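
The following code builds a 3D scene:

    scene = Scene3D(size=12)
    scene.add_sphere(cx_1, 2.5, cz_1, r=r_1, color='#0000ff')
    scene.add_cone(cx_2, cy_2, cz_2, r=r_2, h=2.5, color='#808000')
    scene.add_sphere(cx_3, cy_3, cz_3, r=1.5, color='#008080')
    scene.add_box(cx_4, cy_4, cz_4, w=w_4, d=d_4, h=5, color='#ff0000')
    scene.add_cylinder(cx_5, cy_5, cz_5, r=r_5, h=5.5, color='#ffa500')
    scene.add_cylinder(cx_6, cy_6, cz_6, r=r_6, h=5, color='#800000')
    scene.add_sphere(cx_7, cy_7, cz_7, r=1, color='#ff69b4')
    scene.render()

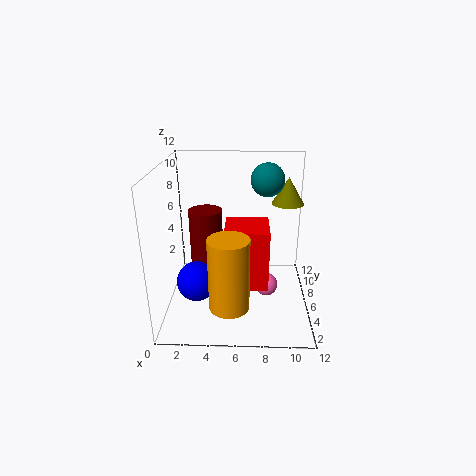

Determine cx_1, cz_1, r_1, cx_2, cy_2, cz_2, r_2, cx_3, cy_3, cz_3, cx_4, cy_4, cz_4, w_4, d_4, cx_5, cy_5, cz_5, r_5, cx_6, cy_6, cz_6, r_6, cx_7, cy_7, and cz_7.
cx_1 = 3; cz_1 = 4; r_1 = 1.5; cx_2 = 10.5; cy_2 = 10.5; cz_2 = 7.5; r_2 = 1.5; cx_3 = 8.5; cy_3 = 9.5; cz_3 = 10; cx_4 = 5; cy_4 = 3.5; cz_4 = 2.5; w_4 = 3.5; d_4 = 3.5; cx_5 = 5.5; cy_5 = 1.5; cz_5 = 2.5; r_5 = 1.5; cx_6 = 3; cy_6 = 8.5; cz_6 = 2.5; r_6 = 1.5; cx_7 = 8.5; cy_7 = 6; cz_7 = 1.5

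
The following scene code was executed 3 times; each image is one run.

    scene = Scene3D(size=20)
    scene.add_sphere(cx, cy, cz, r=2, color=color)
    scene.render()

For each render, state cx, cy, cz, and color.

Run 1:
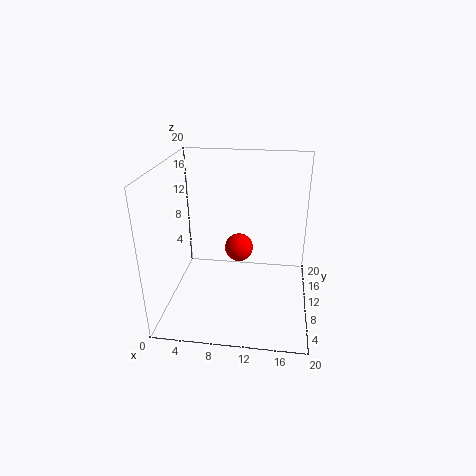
cx = 10, cy = 11, cz = 8, color = 'red'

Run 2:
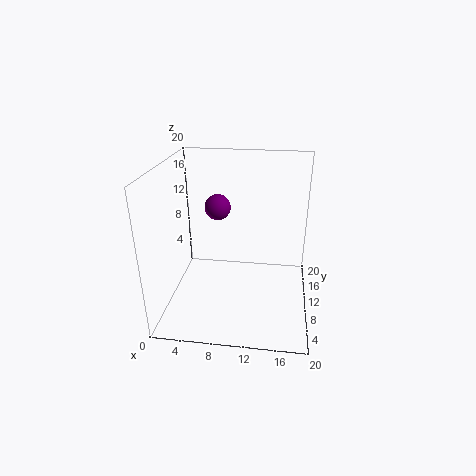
cx = 6, cy = 16, cz = 12, color = 'purple'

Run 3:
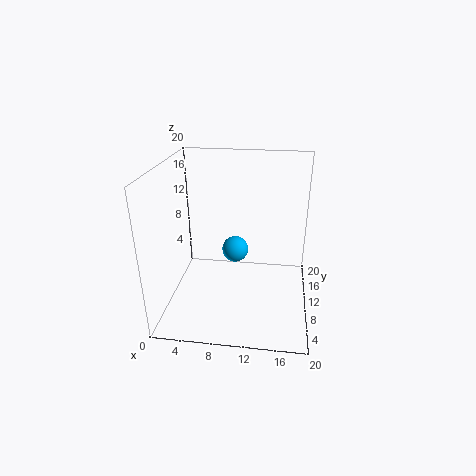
cx = 9, cy = 14, cz = 6, color = 'deepskyblue'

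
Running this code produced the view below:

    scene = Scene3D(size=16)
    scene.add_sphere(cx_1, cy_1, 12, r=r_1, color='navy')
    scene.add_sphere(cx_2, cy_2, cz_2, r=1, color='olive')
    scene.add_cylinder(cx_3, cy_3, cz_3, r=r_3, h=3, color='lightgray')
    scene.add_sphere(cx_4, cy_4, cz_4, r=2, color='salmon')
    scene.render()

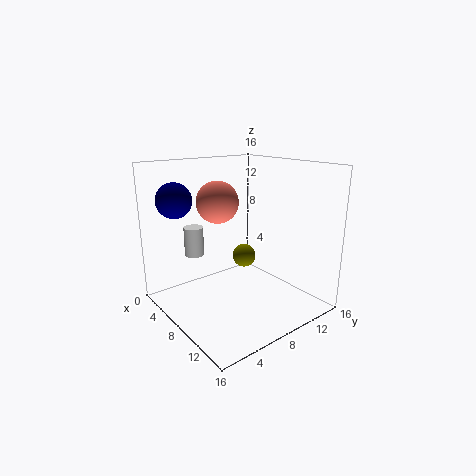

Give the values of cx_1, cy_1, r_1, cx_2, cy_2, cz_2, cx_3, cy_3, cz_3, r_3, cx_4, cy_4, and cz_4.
cx_1 = 3
cy_1 = 3
r_1 = 2
cx_2 = 14
cy_2 = 4
cz_2 = 9
cx_3 = 7
cy_3 = 3
cz_3 = 7
r_3 = 1
cx_4 = 10
cy_4 = 4
cz_4 = 13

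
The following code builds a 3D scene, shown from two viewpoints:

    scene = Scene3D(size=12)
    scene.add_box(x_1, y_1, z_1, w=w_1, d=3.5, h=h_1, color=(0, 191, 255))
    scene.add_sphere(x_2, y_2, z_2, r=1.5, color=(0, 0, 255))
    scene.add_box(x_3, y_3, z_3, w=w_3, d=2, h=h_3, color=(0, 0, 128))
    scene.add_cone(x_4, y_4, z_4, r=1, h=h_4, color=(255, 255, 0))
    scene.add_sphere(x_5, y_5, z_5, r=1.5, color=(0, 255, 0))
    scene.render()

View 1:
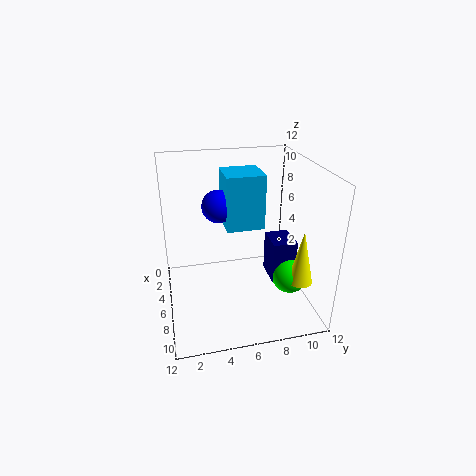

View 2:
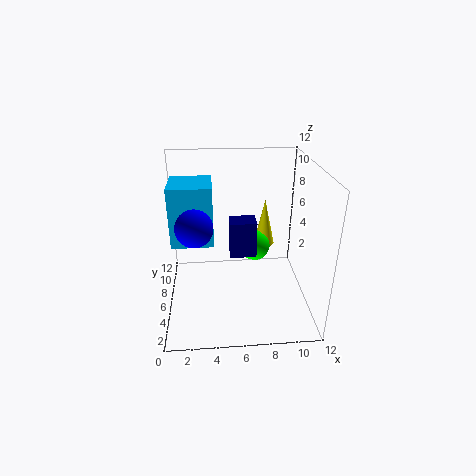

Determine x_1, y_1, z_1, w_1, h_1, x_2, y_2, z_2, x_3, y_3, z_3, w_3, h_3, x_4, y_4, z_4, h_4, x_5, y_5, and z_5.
x_1 = 0.5
y_1 = 5.5
z_1 = 5.5
w_1 = 3.5
h_1 = 5
x_2 = 2.5
y_2 = 5
z_2 = 7.5
x_3 = 5.5
y_3 = 8.5
z_3 = 2.5
w_3 = 2.5
h_3 = 3.5
x_4 = 9
y_4 = 10.5
z_4 = 3
h_4 = 4.5
x_5 = 8
y_5 = 10
z_5 = 3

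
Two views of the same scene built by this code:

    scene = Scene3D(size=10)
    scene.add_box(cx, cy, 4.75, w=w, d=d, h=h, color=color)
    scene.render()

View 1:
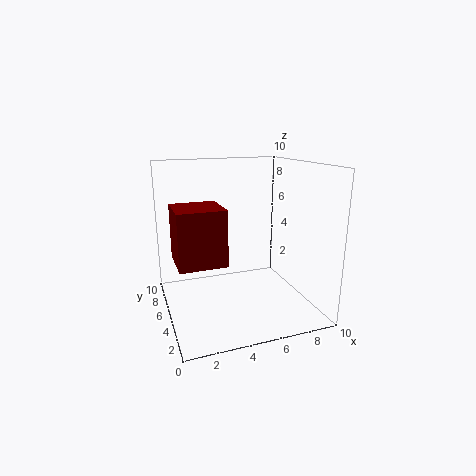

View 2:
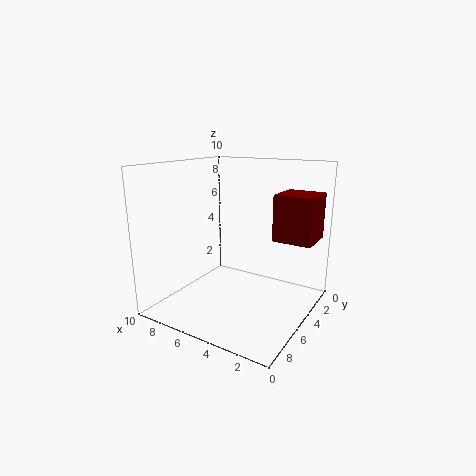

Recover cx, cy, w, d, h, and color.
cx = 0.25, cy = 1, w = 2.75, d = 2.75, h = 3.25, color = 'maroon'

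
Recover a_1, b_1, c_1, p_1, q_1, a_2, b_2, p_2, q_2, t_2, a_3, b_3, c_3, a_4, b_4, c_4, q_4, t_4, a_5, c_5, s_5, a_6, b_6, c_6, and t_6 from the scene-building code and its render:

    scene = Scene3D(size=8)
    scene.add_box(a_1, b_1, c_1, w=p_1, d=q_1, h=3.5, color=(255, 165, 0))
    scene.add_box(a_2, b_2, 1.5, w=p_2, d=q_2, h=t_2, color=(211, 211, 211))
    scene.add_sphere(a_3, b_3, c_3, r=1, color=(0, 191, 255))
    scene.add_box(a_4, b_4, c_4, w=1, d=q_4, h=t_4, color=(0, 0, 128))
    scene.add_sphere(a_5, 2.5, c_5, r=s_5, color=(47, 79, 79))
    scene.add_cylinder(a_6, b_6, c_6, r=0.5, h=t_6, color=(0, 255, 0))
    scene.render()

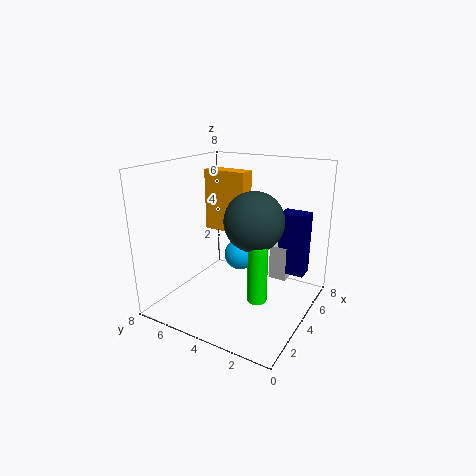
a_1 = 4.5; b_1 = 4; c_1 = 4; p_1 = 1; q_1 = 2.5; a_2 = 5; b_2 = 1.5; p_2 = 2.5; q_2 = 1; t_2 = 2; a_3 = 6; b_3 = 5; c_3 = 2; a_4 = 5; b_4 = 0.5; c_4 = 2; q_4 = 1.5; t_4 = 3.5; a_5 = 3; c_5 = 5.5; s_5 = 1.5; a_6 = 2.5; b_6 = 2; c_6 = 1.5; t_6 = 3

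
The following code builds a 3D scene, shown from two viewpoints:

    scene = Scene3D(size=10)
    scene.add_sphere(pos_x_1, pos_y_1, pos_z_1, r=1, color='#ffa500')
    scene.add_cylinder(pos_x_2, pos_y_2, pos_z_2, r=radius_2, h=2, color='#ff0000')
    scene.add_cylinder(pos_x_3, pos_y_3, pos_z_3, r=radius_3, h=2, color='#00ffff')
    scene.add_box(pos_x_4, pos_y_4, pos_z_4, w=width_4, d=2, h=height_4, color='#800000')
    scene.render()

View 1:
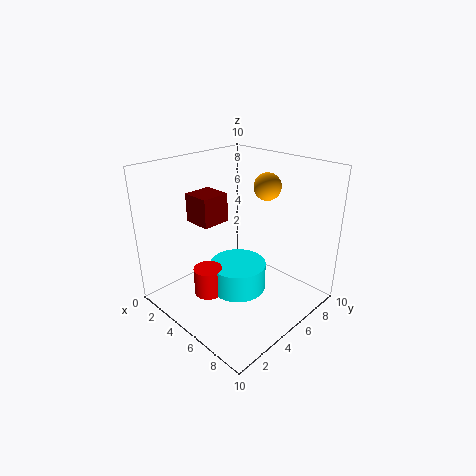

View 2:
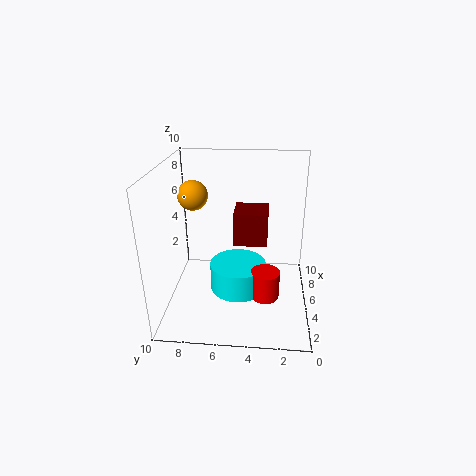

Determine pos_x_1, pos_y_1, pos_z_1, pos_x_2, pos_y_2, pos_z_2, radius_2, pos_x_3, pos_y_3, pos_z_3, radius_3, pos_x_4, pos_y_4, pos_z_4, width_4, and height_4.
pos_x_1 = 5, pos_y_1 = 8, pos_z_1 = 8, pos_x_2 = 4, pos_y_2 = 3, pos_z_2 = 1, radius_2 = 1, pos_x_3 = 5, pos_y_3 = 5, pos_z_3 = 1, radius_3 = 2, pos_x_4 = 2, pos_y_4 = 3, pos_z_4 = 6, width_4 = 2, height_4 = 2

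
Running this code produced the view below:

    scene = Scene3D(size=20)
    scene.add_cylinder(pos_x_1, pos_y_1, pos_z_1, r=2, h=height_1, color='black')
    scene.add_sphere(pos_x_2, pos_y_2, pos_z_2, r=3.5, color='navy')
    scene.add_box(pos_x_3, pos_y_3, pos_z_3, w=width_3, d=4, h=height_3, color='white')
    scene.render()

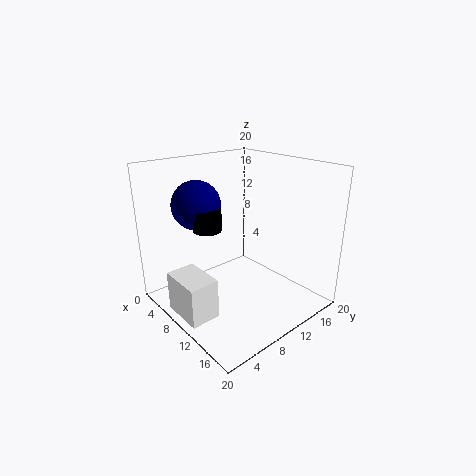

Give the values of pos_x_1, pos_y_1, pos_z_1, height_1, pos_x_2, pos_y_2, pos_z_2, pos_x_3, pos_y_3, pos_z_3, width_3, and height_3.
pos_x_1 = 7, pos_y_1 = 7, pos_z_1 = 11, height_1 = 3, pos_x_2 = 4.5, pos_y_2 = 7, pos_z_2 = 14, pos_x_3 = 6.5, pos_y_3 = 0.5, pos_z_3 = 1, width_3 = 6, height_3 = 5.5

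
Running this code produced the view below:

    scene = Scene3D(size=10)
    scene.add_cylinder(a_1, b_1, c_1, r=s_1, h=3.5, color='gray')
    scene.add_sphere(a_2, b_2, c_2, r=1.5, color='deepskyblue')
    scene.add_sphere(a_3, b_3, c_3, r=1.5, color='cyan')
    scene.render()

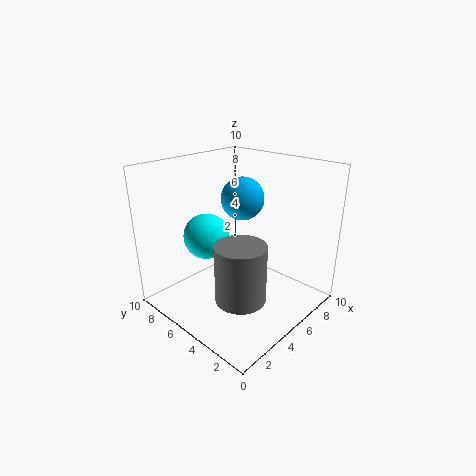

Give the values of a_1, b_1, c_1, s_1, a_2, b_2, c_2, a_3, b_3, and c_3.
a_1 = 2; b_1 = 2; c_1 = 3; s_1 = 1.5; a_2 = 6; b_2 = 5.5; c_2 = 7.5; a_3 = 3; b_3 = 6; c_3 = 5.5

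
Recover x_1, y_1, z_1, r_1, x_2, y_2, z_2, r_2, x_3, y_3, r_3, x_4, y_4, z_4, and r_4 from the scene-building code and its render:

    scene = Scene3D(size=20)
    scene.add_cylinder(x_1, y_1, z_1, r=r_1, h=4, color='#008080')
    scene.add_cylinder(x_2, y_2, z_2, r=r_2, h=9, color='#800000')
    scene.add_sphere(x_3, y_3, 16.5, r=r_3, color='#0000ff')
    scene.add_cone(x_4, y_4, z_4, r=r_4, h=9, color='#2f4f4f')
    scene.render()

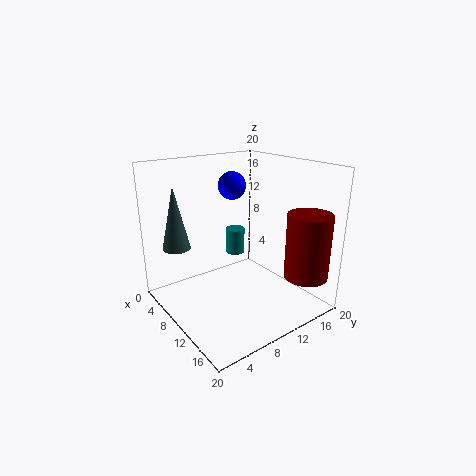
x_1 = 4.5; y_1 = 13.5; z_1 = 5; r_1 = 1.5; x_2 = 17; y_2 = 16.5; z_2 = 5; r_2 = 3; x_3 = 6.5; y_3 = 11.5; r_3 = 2; x_4 = 4; y_4 = 3.5; z_4 = 8; r_4 = 2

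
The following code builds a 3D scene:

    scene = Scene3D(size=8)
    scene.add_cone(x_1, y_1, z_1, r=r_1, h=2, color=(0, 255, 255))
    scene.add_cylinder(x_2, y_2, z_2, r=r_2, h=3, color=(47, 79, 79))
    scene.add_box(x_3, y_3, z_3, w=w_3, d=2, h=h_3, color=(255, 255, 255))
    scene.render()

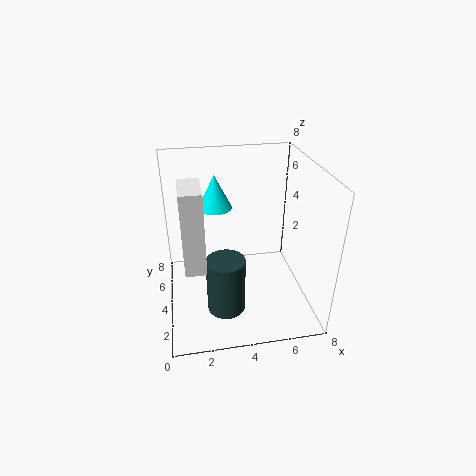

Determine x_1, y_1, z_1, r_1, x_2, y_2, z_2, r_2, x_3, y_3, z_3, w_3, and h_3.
x_1 = 3
y_1 = 6
z_1 = 5
r_1 = 1
x_2 = 3
y_2 = 2
z_2 = 1
r_2 = 1
x_3 = 1
y_3 = 1
z_3 = 4
w_3 = 1
h_3 = 4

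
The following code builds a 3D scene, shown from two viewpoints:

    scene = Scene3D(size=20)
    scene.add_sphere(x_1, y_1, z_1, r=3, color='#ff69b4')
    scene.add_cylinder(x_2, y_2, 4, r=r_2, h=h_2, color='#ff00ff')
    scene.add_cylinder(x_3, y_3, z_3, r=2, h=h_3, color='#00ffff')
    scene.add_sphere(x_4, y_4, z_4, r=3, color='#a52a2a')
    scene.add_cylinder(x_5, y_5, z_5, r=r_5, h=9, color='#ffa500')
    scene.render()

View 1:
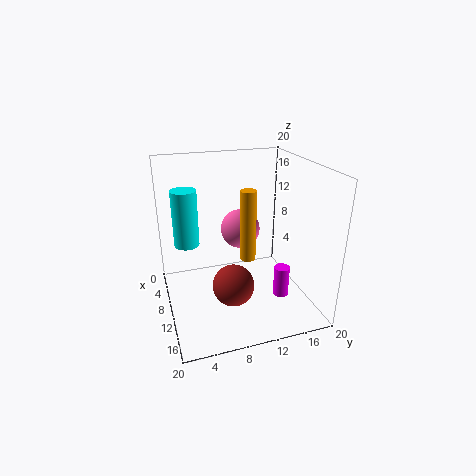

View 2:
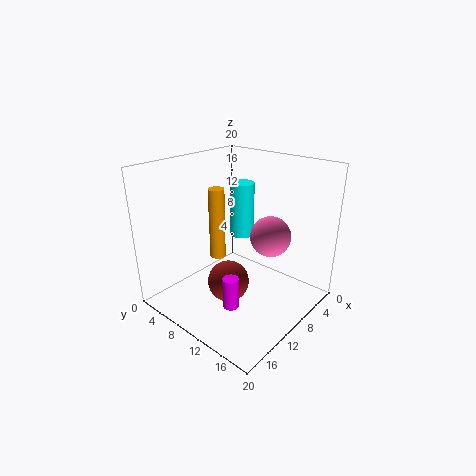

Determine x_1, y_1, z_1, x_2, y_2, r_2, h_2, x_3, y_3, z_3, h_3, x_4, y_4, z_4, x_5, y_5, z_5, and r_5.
x_1 = 5, y_1 = 12, z_1 = 9, x_2 = 16, y_2 = 14, r_2 = 1, h_2 = 4, x_3 = 2, y_3 = 4, z_3 = 6, h_3 = 9, x_4 = 11, y_4 = 9, z_4 = 3, x_5 = 14, y_5 = 10, z_5 = 9, r_5 = 1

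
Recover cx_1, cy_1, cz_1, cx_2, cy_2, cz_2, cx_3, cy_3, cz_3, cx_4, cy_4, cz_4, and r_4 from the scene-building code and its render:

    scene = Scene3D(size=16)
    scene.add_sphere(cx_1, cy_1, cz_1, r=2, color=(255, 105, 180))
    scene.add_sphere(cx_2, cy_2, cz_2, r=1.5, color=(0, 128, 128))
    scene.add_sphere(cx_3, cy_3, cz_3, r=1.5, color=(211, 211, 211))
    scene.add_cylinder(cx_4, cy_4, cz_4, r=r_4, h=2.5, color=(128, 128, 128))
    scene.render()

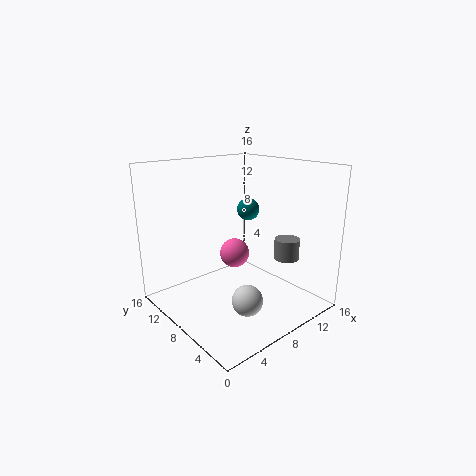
cx_1 = 12.5; cy_1 = 14; cz_1 = 3; cx_2 = 14.5; cy_2 = 13.5; cz_2 = 9; cx_3 = 4.5; cy_3 = 2.5; cz_3 = 4; cx_4 = 14; cy_4 = 6; cz_4 = 4.5; r_4 = 1.5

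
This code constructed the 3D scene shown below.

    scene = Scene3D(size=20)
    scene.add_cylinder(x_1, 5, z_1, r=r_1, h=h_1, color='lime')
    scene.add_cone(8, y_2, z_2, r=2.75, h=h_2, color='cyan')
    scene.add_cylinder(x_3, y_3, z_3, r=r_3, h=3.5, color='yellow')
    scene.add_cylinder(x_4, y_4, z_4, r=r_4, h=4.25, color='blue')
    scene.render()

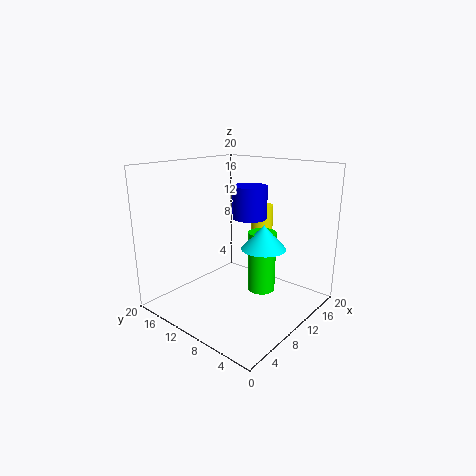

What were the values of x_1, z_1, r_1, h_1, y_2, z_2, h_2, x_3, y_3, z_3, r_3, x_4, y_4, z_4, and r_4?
x_1 = 8.75; z_1 = 4.5; r_1 = 1.75; h_1 = 7.75; y_2 = 4.25; z_2 = 10.5; h_2 = 3; x_3 = 12.75; y_3 = 8; z_3 = 11; r_3 = 1.5; x_4 = 10; y_4 = 8; z_4 = 13.25; r_4 = 2.25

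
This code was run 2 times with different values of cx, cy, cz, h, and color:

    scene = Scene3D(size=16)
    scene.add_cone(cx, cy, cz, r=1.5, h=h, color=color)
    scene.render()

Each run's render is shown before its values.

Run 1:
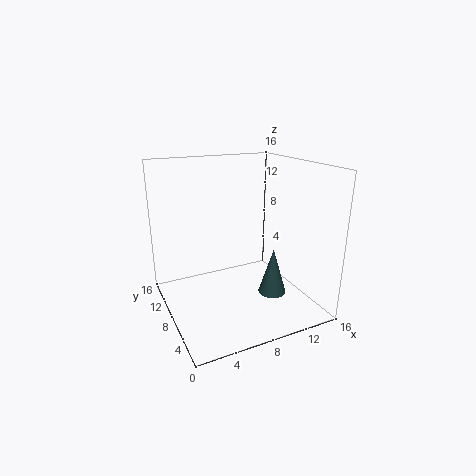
cx = 10.5, cy = 4.5, cz = 2.5, h = 5, color = 'darkslategray'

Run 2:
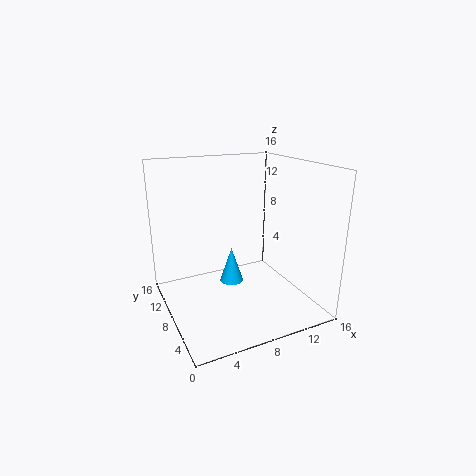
cx = 9, cy = 12, cz = 0.5, h = 4.5, color = 'deepskyblue'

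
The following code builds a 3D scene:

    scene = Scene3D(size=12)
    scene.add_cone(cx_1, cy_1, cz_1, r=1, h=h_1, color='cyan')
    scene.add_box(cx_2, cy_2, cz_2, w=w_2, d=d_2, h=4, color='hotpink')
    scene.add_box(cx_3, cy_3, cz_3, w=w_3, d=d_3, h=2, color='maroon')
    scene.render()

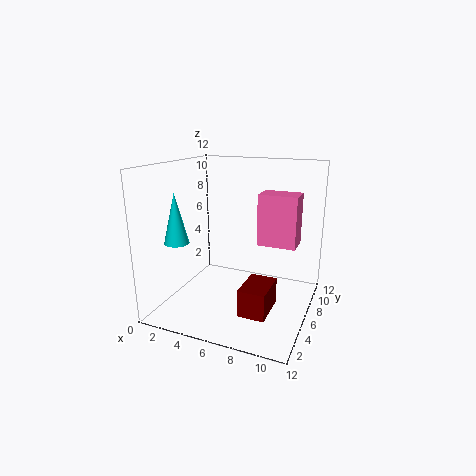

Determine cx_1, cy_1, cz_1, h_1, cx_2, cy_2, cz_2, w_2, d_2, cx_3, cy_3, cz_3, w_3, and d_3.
cx_1 = 2
cy_1 = 3
cz_1 = 6
h_1 = 4
cx_2 = 8
cy_2 = 5
cz_2 = 6
w_2 = 3
d_2 = 2
cx_3 = 8
cy_3 = 1
cz_3 = 2
w_3 = 2
d_3 = 3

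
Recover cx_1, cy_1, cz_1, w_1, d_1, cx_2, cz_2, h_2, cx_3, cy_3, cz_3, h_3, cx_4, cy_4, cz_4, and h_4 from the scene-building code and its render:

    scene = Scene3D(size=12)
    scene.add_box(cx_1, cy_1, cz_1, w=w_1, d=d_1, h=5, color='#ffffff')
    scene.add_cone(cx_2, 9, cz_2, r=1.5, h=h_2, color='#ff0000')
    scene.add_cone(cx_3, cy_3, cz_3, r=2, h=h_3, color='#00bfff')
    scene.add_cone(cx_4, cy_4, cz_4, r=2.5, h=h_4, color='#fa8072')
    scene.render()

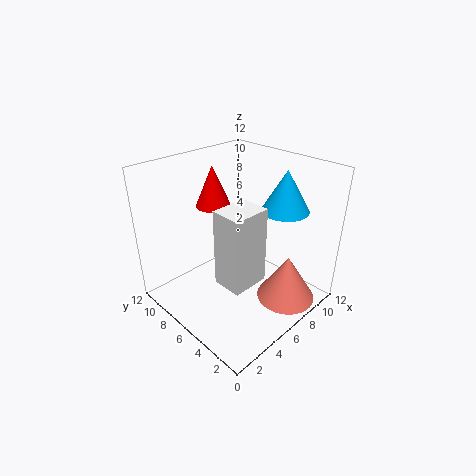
cx_1 = 0.5; cy_1 = 0.5; cz_1 = 6.5; w_1 = 2.5; d_1 = 2; cx_2 = 6; cz_2 = 8; h_2 = 3.5; cx_3 = 9.5; cy_3 = 4; cz_3 = 8; h_3 = 3.5; cx_4 = 8.5; cy_4 = 2.5; cz_4 = 0.5; h_4 = 4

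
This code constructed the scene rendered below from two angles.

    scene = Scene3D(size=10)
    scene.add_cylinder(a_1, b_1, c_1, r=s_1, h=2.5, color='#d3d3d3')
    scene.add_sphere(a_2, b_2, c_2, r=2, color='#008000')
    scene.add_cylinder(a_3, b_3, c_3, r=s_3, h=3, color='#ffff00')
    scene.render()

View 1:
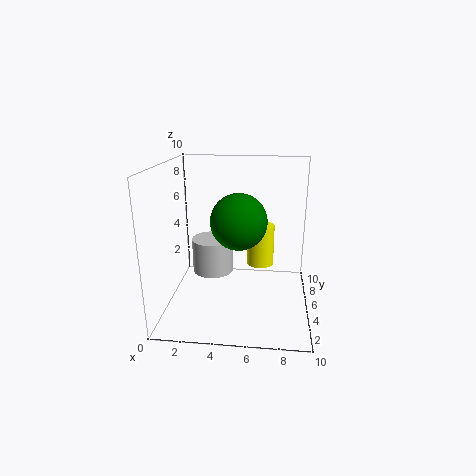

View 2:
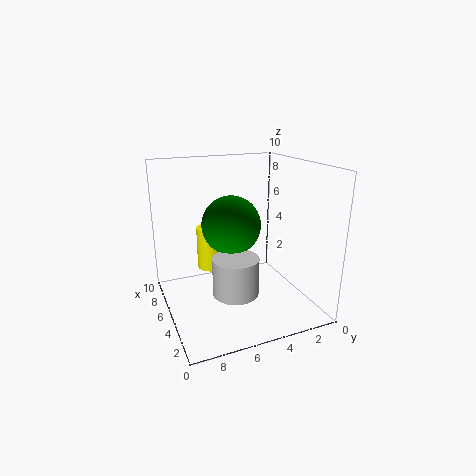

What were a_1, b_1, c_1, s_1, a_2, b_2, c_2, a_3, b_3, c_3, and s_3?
a_1 = 3, b_1 = 6, c_1 = 2, s_1 = 1.5, a_2 = 5, b_2 = 5.5, c_2 = 6, a_3 = 6.5, b_3 = 6.5, c_3 = 2.5, s_3 = 1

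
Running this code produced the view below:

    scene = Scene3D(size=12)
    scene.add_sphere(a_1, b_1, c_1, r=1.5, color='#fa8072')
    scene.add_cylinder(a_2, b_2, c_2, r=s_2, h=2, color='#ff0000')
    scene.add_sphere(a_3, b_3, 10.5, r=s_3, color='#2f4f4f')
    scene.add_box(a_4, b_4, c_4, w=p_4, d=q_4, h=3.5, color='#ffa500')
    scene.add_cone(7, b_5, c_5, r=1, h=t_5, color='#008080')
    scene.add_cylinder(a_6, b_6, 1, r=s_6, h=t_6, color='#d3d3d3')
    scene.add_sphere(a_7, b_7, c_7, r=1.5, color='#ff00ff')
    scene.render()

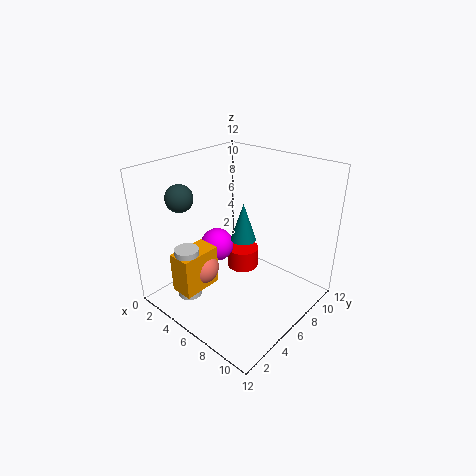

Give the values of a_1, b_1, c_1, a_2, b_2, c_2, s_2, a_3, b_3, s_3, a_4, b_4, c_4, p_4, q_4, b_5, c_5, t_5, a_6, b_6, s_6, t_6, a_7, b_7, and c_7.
a_1 = 3.5
b_1 = 4
c_1 = 3
a_2 = 4
b_2 = 9
c_2 = 1
s_2 = 1.5
a_3 = 4.5
b_3 = 1.5
s_3 = 1
a_4 = 2.5
b_4 = 1.5
c_4 = 1.5
p_4 = 2
q_4 = 3.5
b_5 = 5.5
c_5 = 6.5
t_5 = 3
a_6 = 3.5
b_6 = 2.5
s_6 = 1
t_6 = 4.5
a_7 = 3
b_7 = 6.5
c_7 = 4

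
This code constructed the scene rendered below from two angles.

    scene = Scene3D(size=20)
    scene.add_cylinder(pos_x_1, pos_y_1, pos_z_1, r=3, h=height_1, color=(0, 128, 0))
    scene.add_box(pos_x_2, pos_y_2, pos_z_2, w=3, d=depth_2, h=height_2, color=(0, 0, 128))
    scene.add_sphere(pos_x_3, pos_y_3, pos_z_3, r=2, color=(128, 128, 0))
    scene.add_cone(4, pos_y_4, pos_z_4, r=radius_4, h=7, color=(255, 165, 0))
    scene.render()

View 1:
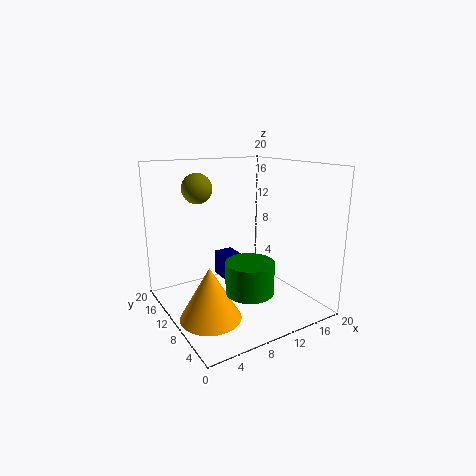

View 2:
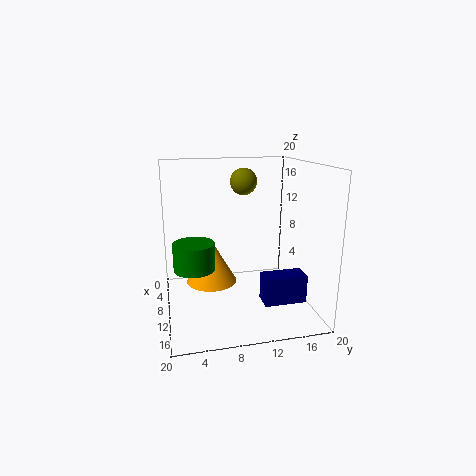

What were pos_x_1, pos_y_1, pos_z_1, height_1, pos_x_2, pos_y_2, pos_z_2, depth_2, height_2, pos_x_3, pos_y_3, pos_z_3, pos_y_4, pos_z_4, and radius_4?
pos_x_1 = 8; pos_y_1 = 4; pos_z_1 = 5; height_1 = 4; pos_x_2 = 11; pos_y_2 = 13; pos_z_2 = 1; depth_2 = 6; height_2 = 4; pos_x_3 = 5; pos_y_3 = 12; pos_z_3 = 17; pos_y_4 = 7; pos_z_4 = 1; radius_4 = 4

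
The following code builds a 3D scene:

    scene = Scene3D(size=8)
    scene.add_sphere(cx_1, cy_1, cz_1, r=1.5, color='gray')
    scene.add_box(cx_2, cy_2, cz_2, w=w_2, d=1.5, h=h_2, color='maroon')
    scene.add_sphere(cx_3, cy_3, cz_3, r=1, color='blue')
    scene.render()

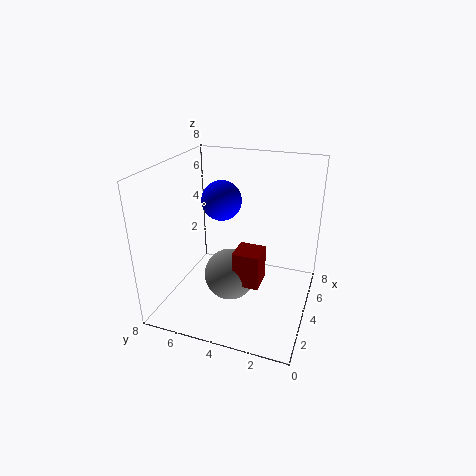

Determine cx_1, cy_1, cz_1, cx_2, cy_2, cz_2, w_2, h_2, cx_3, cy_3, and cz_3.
cx_1 = 4, cy_1 = 4.5, cz_1 = 1.5, cx_2 = 3, cy_2 = 2.5, cz_2 = 1.5, w_2 = 1.5, h_2 = 2, cx_3 = 3, cy_3 = 4.5, cz_3 = 6.5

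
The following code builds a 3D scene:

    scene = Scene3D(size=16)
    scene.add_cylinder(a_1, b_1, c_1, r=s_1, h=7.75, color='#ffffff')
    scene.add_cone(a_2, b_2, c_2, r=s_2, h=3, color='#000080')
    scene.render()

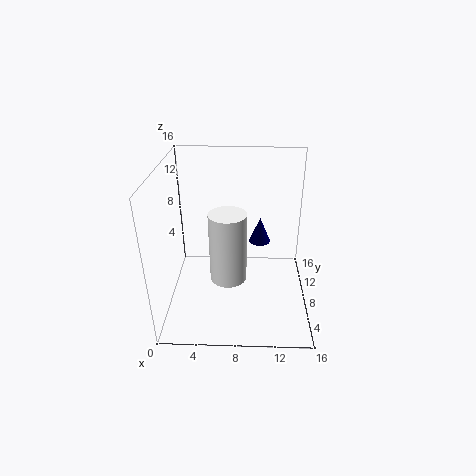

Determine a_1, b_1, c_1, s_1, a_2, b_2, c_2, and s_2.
a_1 = 7; b_1 = 6.25; c_1 = 4; s_1 = 2; a_2 = 10.5; b_2 = 10.5; c_2 = 6.25; s_2 = 1.25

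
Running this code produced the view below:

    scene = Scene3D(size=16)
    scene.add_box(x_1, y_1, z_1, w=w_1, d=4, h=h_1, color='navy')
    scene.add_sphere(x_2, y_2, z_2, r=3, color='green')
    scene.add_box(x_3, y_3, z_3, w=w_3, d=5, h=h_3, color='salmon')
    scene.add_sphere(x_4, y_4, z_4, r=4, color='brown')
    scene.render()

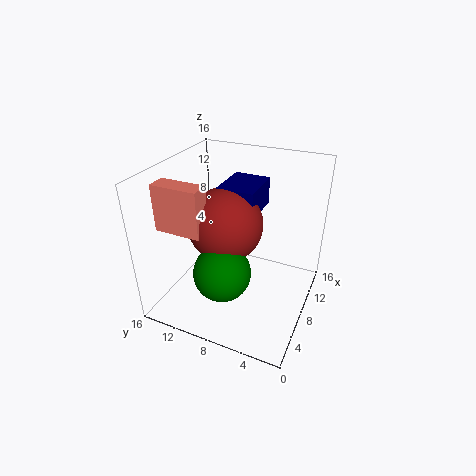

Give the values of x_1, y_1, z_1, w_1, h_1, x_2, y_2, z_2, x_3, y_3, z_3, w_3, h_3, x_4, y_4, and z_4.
x_1 = 7; y_1 = 6; z_1 = 11; w_1 = 5; h_1 = 3; x_2 = 4; y_2 = 8; z_2 = 6; x_3 = 3; y_3 = 10; z_3 = 10; w_3 = 2; h_3 = 5; x_4 = 7; y_4 = 9; z_4 = 10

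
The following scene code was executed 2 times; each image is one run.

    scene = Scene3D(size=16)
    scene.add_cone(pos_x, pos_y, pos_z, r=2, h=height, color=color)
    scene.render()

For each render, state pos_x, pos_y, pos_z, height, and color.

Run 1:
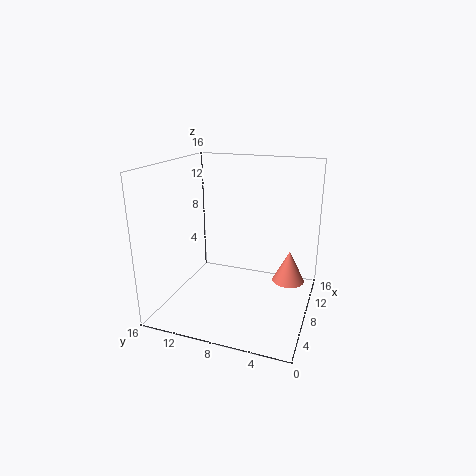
pos_x = 13; pos_y = 3; pos_z = 1; height = 4; color = 'salmon'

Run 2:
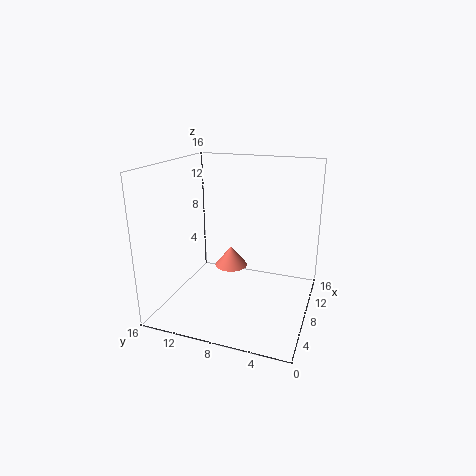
pos_x = 11; pos_y = 10; pos_z = 3; height = 2.5; color = 'salmon'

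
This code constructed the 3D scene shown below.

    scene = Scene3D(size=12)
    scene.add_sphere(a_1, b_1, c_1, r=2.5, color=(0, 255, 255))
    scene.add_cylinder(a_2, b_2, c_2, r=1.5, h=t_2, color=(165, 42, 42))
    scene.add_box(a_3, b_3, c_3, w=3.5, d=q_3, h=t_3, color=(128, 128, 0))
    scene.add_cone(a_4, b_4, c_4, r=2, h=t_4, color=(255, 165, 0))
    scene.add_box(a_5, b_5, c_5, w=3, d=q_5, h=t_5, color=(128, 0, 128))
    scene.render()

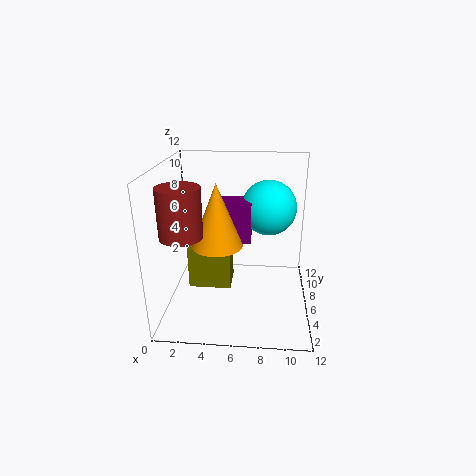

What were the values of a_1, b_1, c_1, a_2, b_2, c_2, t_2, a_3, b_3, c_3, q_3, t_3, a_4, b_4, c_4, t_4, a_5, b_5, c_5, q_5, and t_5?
a_1 = 8.5
b_1 = 9.5
c_1 = 7.5
a_2 = 2.5
b_2 = 1.5
c_2 = 8
t_2 = 3.5
a_3 = 2
b_3 = 4.5
c_3 = 2
q_3 = 2.5
t_3 = 3.5
a_4 = 4.5
b_4 = 4.5
c_4 = 6
t_4 = 5
a_5 = 4
b_5 = 7
c_5 = 5
q_5 = 2.5
t_5 = 3.5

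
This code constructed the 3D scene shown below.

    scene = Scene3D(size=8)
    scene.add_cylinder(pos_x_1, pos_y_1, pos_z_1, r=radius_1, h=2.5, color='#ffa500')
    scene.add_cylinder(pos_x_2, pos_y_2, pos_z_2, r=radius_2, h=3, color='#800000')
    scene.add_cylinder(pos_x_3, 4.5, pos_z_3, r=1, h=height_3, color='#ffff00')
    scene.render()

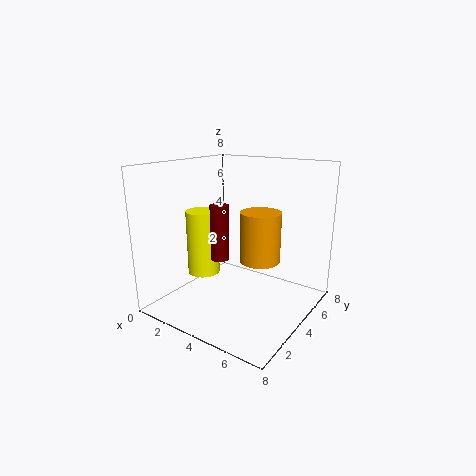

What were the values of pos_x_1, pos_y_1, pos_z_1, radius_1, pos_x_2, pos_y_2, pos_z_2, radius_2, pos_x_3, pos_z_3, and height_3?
pos_x_1 = 6, pos_y_1 = 3, pos_z_1 = 3.5, radius_1 = 1, pos_x_2 = 3.5, pos_y_2 = 3, pos_z_2 = 3, radius_2 = 0.5, pos_x_3 = 1, pos_z_3 = 1, height_3 = 4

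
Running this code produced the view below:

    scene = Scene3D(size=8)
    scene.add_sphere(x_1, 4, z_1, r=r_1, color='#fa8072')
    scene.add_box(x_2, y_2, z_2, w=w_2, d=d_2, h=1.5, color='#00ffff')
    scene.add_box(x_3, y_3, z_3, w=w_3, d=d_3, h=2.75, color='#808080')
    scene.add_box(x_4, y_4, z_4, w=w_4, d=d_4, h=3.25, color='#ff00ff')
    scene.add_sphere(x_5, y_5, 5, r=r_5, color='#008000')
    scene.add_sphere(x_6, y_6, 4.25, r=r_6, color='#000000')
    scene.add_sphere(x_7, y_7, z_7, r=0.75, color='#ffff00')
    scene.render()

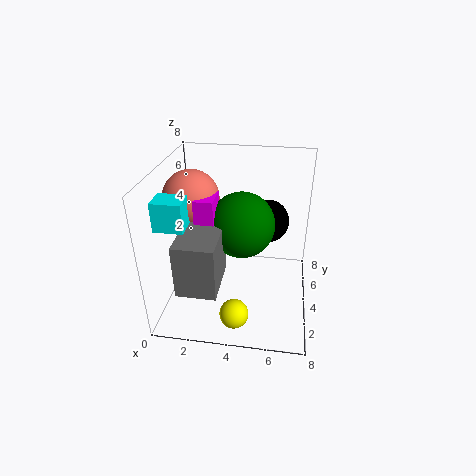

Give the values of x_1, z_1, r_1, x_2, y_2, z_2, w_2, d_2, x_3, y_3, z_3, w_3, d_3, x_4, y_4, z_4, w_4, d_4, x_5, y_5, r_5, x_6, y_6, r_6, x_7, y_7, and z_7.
x_1 = 1.5
z_1 = 6.25
r_1 = 1.5
x_2 = 0.25
y_2 = 1.5
z_2 = 5.5
w_2 = 1.5
d_2 = 1.25
x_3 = 1.5
y_3 = 0.25
z_3 = 2.75
w_3 = 2
d_3 = 2.75
x_4 = 2
y_4 = 2.5
z_4 = 3.5
w_4 = 1
d_4 = 1.5
x_5 = 4.25
y_5 = 3.75
r_5 = 1.75
x_6 = 5.5
y_6 = 5.75
r_6 = 1.25
x_7 = 4.25
y_7 = 1
z_7 = 1.25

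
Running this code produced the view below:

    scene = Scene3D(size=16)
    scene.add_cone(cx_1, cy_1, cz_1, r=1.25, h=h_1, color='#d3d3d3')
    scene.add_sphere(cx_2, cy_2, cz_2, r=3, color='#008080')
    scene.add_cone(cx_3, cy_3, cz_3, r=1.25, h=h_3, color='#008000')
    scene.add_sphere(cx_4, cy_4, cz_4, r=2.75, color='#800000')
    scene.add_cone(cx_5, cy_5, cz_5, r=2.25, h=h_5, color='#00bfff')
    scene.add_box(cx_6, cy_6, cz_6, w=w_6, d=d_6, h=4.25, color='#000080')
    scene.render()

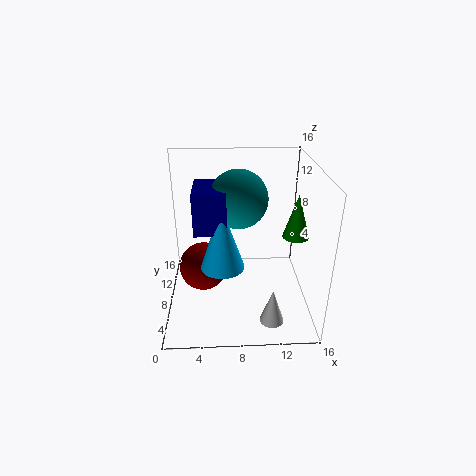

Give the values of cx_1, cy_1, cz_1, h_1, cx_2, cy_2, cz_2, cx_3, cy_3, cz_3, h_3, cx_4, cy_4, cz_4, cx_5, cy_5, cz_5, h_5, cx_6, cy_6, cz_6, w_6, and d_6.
cx_1 = 11.25, cy_1 = 2.25, cz_1 = 1.25, h_1 = 3.75, cx_2 = 8, cy_2 = 7, cz_2 = 13, cx_3 = 13.25, cy_3 = 3.5, cz_3 = 10.5, h_3 = 4.25, cx_4 = 4, cy_4 = 8.25, cz_4 = 4.25, cx_5 = 6.25, cy_5 = 4.75, cz_5 = 6.5, h_5 = 6.75, cx_6 = 3.5, cy_6 = 4.25, cz_6 = 10.25, w_6 = 3.25, d_6 = 4.75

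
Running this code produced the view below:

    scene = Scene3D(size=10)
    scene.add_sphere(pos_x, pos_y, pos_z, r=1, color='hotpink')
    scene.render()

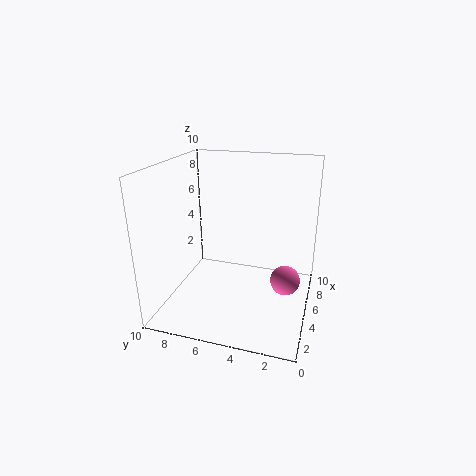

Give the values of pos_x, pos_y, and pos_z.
pos_x = 4.5; pos_y = 1.5; pos_z = 2.5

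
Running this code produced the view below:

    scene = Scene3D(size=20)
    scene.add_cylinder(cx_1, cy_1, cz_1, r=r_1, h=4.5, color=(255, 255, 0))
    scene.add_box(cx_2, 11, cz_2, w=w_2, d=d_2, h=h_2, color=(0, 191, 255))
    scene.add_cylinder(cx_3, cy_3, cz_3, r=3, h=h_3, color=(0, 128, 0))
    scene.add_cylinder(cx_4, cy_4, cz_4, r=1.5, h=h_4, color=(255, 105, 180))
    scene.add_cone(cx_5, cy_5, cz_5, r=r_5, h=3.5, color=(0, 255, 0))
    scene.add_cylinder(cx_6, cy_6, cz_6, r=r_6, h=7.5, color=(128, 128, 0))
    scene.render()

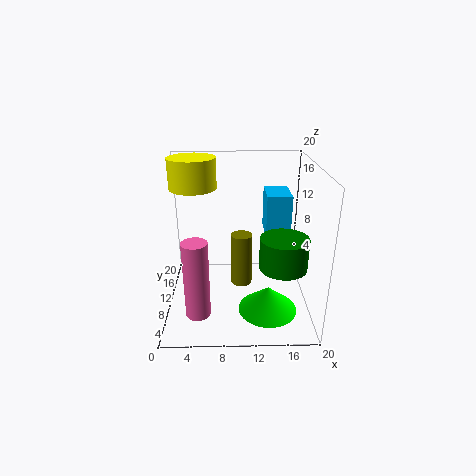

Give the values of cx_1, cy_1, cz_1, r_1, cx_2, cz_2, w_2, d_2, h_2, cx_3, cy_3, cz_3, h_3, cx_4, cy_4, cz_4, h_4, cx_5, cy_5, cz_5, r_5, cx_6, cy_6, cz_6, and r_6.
cx_1 = 3.5, cy_1 = 15.5, cz_1 = 15.5, r_1 = 3.5, cx_2 = 14, cz_2 = 9.5, w_2 = 3.5, d_2 = 5.5, h_2 = 6, cx_3 = 15.5, cy_3 = 4.5, cz_3 = 8.5, h_3 = 4, cx_4 = 5, cy_4 = 1.5, cz_4 = 4, h_4 = 9.5, cx_5 = 14, cy_5 = 6, cz_5 = 1, r_5 = 4, cx_6 = 10.5, cy_6 = 10, cz_6 = 3, r_6 = 1.5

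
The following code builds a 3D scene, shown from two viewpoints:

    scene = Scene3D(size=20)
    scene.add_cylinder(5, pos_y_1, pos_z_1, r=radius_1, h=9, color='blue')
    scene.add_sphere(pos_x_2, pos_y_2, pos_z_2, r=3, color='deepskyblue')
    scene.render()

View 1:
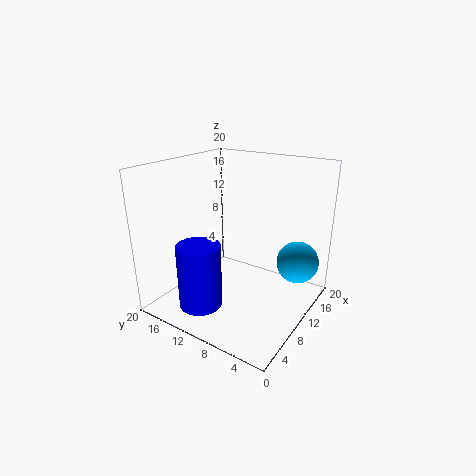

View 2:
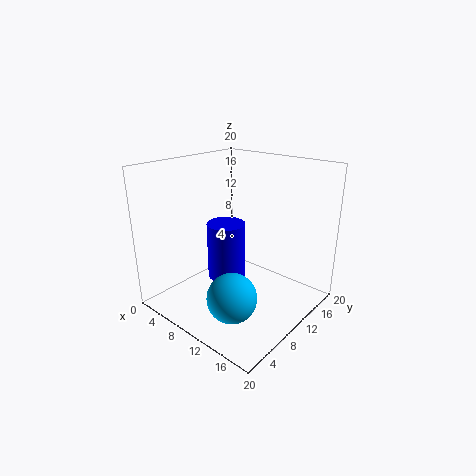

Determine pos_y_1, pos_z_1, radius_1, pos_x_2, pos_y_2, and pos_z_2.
pos_y_1 = 13
pos_z_1 = 1
radius_1 = 3
pos_x_2 = 15
pos_y_2 = 3
pos_z_2 = 6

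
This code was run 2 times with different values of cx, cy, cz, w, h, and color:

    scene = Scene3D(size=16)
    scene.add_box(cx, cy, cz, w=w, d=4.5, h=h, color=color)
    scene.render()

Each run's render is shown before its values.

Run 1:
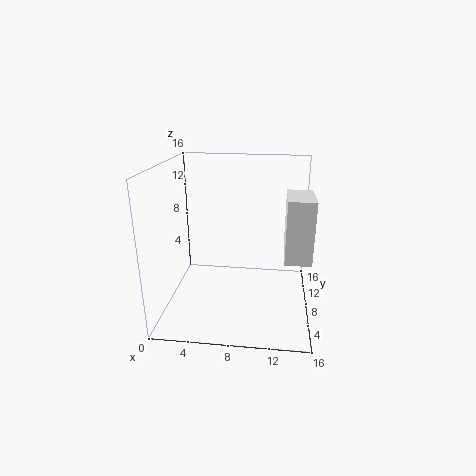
cx = 13; cy = 2; cz = 8; w = 2.5; h = 6; color = 'white'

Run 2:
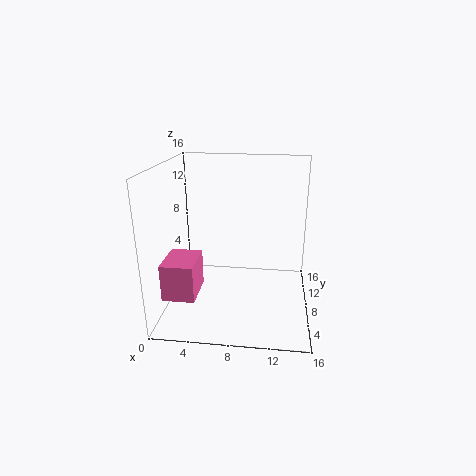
cx = 0.5; cy = 3; cz = 2.5; w = 3.5; h = 4; color = 'hotpink'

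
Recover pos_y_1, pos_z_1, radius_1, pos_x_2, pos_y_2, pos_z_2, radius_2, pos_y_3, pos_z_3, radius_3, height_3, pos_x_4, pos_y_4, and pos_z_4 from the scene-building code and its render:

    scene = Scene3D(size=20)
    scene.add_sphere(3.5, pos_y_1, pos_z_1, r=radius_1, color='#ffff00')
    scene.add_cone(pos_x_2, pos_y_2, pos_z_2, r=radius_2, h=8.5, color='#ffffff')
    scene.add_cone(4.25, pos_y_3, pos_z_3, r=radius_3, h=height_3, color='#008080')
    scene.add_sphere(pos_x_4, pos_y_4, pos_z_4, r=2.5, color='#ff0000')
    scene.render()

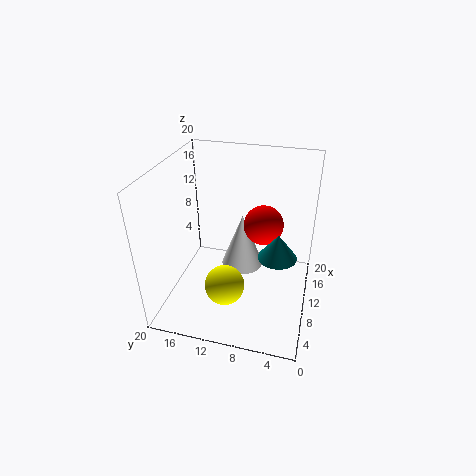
pos_y_1 = 10
pos_z_1 = 7
radius_1 = 2.5
pos_x_2 = 14.5
pos_y_2 = 10.5
pos_z_2 = 2.5
radius_2 = 3.25
pos_y_3 = 3.75
pos_z_3 = 12
radius_3 = 2.25
height_3 = 3
pos_x_4 = 8.5
pos_y_4 = 6.25
pos_z_4 = 13.5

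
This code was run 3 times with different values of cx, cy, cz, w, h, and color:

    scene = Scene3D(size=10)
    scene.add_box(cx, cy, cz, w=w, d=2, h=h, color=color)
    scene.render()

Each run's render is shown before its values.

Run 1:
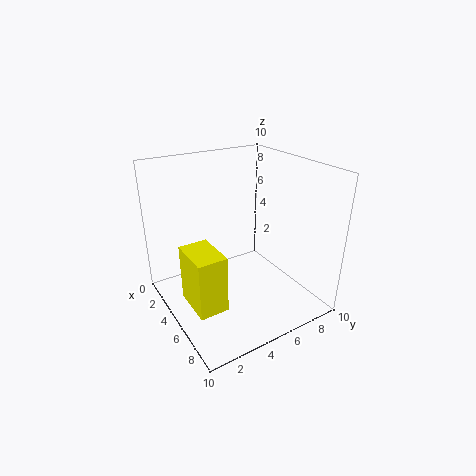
cx = 4; cy = 1; cz = 1; w = 3; h = 4; color = 'yellow'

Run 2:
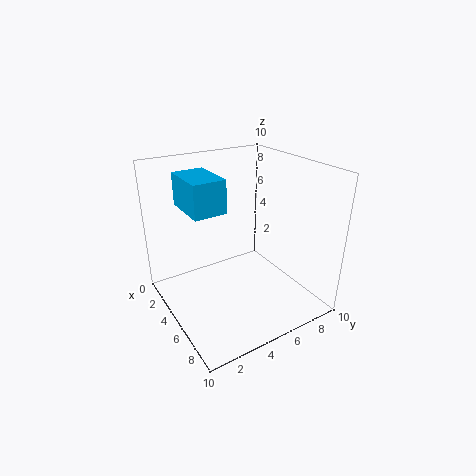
cx = 4; cy = 1; cz = 8; w = 3; h = 2; color = 'deepskyblue'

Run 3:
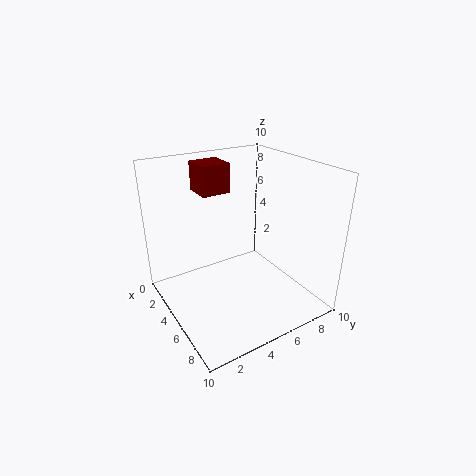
cx = 2; cy = 3; cz = 8; w = 2; h = 2; color = 'maroon'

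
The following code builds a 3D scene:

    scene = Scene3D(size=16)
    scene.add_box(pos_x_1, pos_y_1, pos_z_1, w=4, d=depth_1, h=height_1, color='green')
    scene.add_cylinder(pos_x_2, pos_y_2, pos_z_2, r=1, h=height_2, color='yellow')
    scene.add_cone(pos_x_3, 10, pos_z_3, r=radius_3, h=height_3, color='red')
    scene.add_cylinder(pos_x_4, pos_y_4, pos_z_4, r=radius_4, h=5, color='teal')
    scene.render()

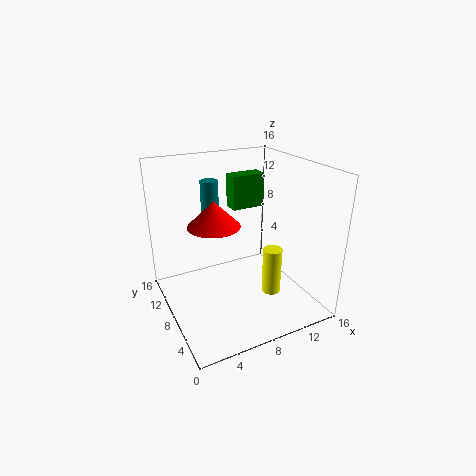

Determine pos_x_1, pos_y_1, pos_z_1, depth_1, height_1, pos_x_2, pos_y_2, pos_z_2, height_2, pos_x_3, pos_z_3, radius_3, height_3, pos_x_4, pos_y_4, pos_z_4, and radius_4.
pos_x_1 = 9; pos_y_1 = 11; pos_z_1 = 10; depth_1 = 2; height_1 = 4; pos_x_2 = 10; pos_y_2 = 4; pos_z_2 = 3; height_2 = 5; pos_x_3 = 6; pos_z_3 = 9; radius_3 = 3; height_3 = 3; pos_x_4 = 6; pos_y_4 = 11; pos_z_4 = 9; radius_4 = 1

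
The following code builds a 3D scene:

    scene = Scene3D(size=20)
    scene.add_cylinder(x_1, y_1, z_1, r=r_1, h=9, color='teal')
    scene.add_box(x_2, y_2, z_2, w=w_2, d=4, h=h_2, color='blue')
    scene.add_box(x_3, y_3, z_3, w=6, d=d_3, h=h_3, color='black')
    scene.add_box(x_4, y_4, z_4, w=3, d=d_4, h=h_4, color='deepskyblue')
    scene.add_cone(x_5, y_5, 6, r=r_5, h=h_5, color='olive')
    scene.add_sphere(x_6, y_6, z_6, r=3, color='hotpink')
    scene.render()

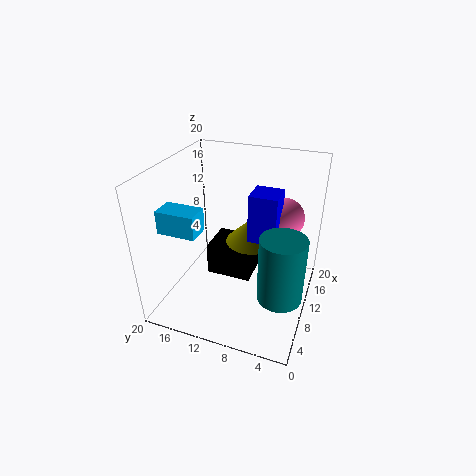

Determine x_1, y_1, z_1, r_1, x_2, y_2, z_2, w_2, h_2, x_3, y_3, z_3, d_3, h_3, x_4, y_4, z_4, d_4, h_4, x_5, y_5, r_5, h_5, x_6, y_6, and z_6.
x_1 = 7
y_1 = 3
z_1 = 4
r_1 = 3
x_2 = 11
y_2 = 5
z_2 = 9
w_2 = 4
h_2 = 7
x_3 = 12
y_3 = 9
z_3 = 1
d_3 = 7
h_3 = 5
x_4 = 3
y_4 = 13
z_4 = 13
d_4 = 5
h_4 = 3
x_5 = 16
y_5 = 10
r_5 = 4
h_5 = 4
x_6 = 16
y_6 = 5
z_6 = 11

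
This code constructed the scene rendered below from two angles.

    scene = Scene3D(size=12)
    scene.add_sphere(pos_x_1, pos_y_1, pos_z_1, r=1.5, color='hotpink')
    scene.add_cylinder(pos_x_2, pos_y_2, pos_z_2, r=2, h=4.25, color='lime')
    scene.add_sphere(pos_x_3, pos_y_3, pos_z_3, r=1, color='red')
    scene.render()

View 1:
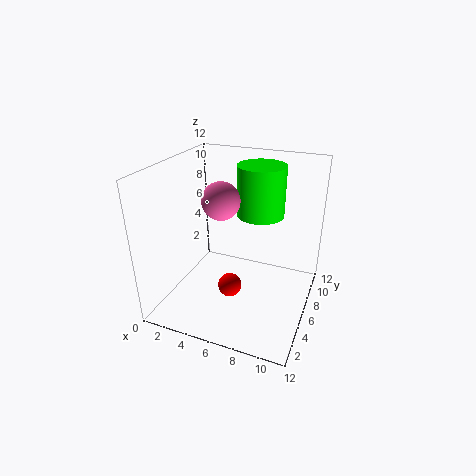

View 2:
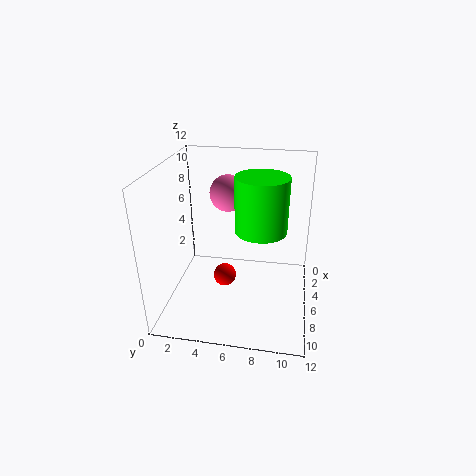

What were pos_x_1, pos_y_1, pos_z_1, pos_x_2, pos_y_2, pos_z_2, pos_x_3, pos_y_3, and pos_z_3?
pos_x_1 = 5
pos_y_1 = 5
pos_z_1 = 9.5
pos_x_2 = 7.25
pos_y_2 = 8
pos_z_2 = 7.5
pos_x_3 = 5.75
pos_y_3 = 4.75
pos_z_3 = 2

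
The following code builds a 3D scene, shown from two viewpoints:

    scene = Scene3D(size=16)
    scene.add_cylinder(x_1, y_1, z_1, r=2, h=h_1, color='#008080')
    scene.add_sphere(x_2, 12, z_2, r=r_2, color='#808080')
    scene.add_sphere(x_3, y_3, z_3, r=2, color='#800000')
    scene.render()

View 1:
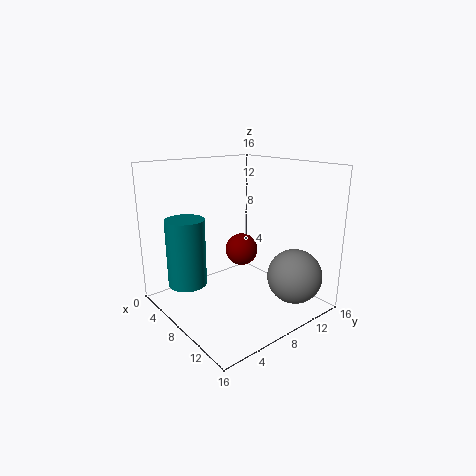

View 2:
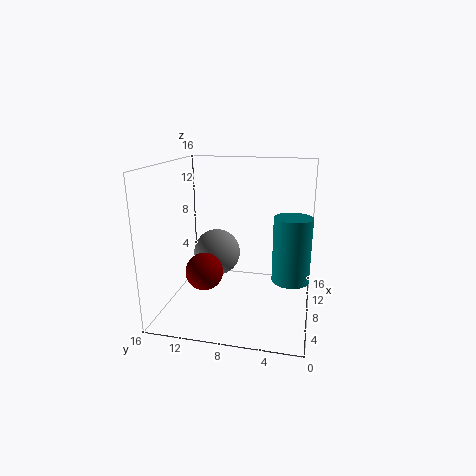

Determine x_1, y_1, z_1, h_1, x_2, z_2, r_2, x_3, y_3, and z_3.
x_1 = 7; y_1 = 2; z_1 = 4; h_1 = 7; x_2 = 13; z_2 = 4; r_2 = 3; x_3 = 5; y_3 = 11; z_3 = 5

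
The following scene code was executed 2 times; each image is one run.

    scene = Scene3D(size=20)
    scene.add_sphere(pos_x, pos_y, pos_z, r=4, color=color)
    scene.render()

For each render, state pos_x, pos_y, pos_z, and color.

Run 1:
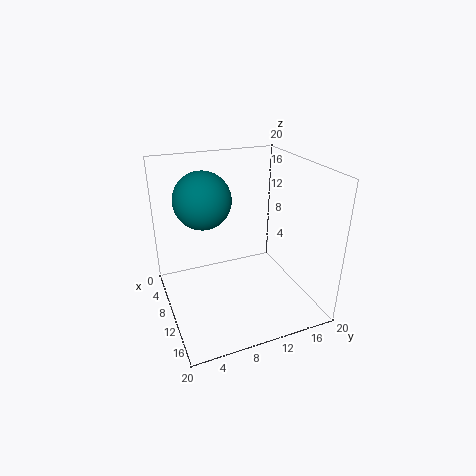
pos_x = 7; pos_y = 6; pos_z = 15; color = 'teal'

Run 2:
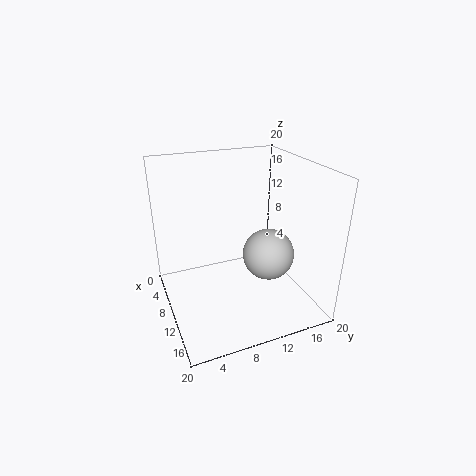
pos_x = 8; pos_y = 16; pos_z = 5; color = 'lightgray'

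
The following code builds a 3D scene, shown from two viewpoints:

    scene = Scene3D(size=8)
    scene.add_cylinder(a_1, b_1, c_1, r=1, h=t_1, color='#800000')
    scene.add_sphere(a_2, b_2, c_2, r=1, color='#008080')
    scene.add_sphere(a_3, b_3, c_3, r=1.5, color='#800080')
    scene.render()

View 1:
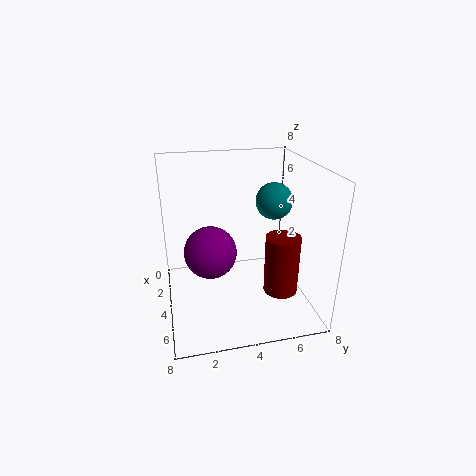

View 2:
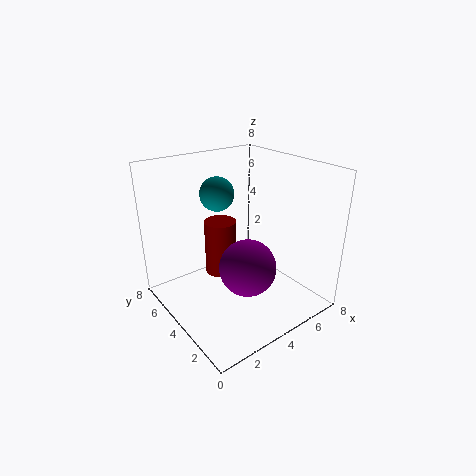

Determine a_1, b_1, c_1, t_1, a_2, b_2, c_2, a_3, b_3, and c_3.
a_1 = 4.5, b_1 = 6.5, c_1 = 0.5, t_1 = 3.5, a_2 = 4, b_2 = 6, c_2 = 6, a_3 = 3.5, b_3 = 2.5, c_3 = 3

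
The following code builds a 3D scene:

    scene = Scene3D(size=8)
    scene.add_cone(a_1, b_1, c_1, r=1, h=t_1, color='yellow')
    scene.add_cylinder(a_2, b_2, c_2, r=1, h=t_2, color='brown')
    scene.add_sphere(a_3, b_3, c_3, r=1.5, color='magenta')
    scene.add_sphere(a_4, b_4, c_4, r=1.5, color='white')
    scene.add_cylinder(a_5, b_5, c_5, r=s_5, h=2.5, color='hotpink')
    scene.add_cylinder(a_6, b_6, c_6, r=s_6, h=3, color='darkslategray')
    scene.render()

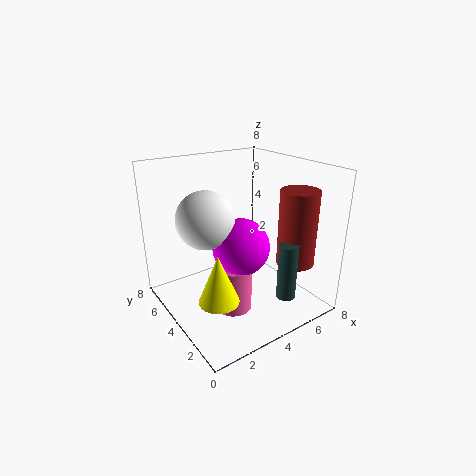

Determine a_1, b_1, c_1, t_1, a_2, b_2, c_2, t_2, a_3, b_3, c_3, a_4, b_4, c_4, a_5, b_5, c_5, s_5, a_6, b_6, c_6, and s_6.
a_1 = 1.5, b_1 = 2, c_1 = 2, t_1 = 2.5, a_2 = 6, b_2 = 1.5, c_2 = 3, t_2 = 4, a_3 = 3.5, b_3 = 3, c_3 = 4, a_4 = 2, b_4 = 4, c_4 = 5.5, a_5 = 3, b_5 = 3, c_5 = 0.5, s_5 = 1, a_6 = 5, b_6 = 1, c_6 = 1.5, s_6 = 0.5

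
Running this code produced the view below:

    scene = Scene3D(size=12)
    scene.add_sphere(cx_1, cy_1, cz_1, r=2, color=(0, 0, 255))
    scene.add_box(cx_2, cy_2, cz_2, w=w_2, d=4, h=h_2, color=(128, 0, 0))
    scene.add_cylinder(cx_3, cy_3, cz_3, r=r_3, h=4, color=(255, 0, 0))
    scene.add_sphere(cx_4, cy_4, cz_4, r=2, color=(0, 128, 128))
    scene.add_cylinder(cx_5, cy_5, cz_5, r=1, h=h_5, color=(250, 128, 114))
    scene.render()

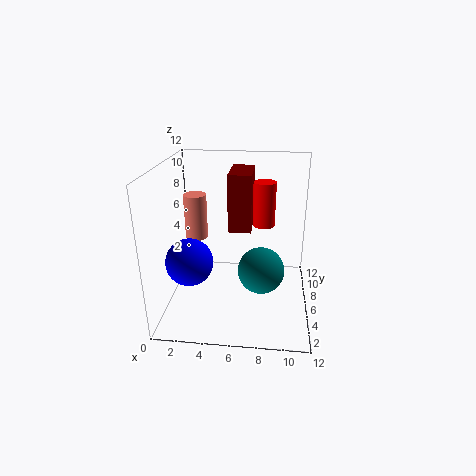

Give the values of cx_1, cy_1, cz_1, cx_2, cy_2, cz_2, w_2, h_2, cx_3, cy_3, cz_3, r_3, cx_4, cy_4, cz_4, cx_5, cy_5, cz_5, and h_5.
cx_1 = 2, cy_1 = 5, cz_1 = 4, cx_2 = 5, cy_2 = 7, cz_2 = 6, w_2 = 2, h_2 = 5, cx_3 = 8, cy_3 = 9, cz_3 = 6, r_3 = 1, cx_4 = 8, cy_4 = 6, cz_4 = 3, cx_5 = 2, cy_5 = 8, cz_5 = 5, h_5 = 4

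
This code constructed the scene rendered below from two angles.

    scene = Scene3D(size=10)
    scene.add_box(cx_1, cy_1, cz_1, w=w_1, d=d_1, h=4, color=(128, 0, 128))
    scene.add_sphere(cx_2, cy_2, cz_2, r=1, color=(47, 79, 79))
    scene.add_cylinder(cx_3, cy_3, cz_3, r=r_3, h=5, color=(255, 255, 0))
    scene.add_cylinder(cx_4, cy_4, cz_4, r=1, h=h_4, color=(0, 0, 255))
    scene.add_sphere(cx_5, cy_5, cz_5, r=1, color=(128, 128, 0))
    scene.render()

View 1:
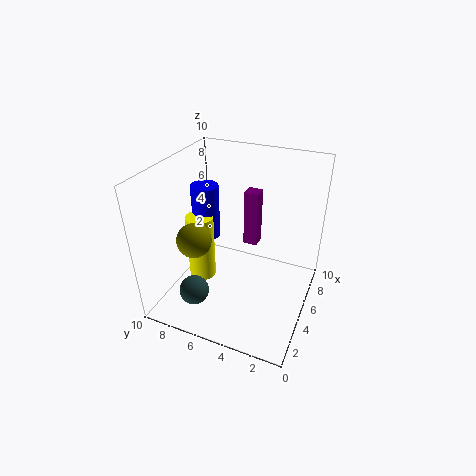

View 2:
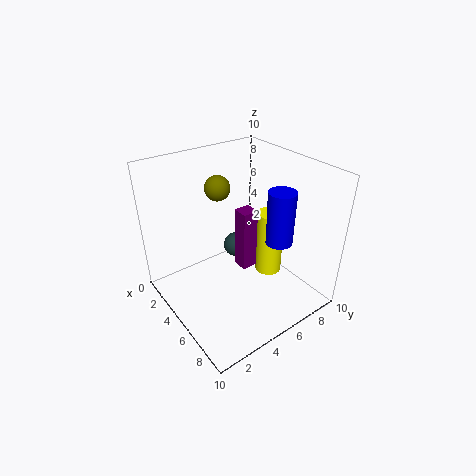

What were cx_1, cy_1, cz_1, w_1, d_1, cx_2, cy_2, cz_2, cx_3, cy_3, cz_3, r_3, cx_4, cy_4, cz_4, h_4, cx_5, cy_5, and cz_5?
cx_1 = 6; cy_1 = 4; cz_1 = 4; w_1 = 1; d_1 = 1; cx_2 = 2; cy_2 = 7; cz_2 = 2; cx_3 = 5; cy_3 = 8; cz_3 = 1; r_3 = 1; cx_4 = 6; cy_4 = 8; cz_4 = 4; h_4 = 4; cx_5 = 1; cy_5 = 6; cz_5 = 7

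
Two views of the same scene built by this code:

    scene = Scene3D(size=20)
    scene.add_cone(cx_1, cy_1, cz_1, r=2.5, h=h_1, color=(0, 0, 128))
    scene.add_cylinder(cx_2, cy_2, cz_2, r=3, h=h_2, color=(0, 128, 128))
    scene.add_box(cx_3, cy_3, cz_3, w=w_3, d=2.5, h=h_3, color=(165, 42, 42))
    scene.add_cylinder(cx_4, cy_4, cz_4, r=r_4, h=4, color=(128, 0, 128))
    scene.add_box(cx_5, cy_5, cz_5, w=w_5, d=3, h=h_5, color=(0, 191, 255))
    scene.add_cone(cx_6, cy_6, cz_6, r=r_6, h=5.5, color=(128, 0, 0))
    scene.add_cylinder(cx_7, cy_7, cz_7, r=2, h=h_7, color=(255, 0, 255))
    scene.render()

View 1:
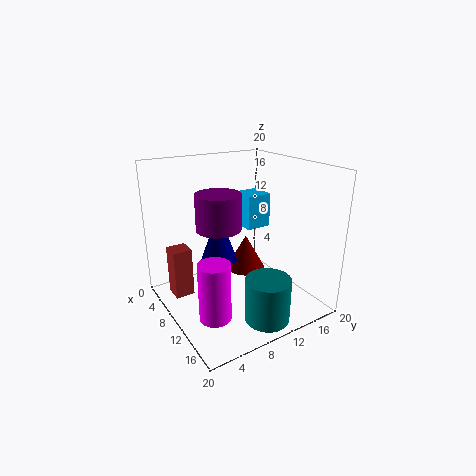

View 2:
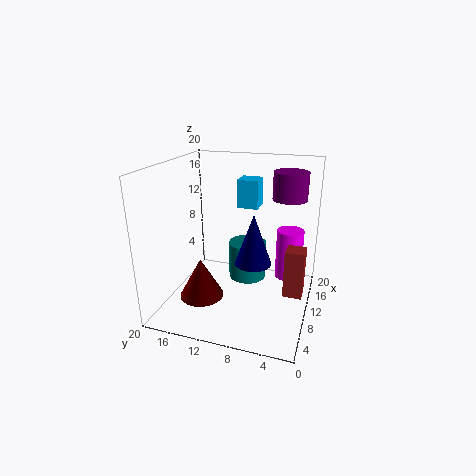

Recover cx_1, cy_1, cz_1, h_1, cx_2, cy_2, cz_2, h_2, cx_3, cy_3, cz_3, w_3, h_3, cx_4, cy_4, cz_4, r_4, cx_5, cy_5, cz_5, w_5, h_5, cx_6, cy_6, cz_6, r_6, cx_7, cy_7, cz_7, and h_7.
cx_1 = 9, cy_1 = 7.5, cz_1 = 7, h_1 = 7, cx_2 = 16.5, cy_2 = 10.5, cz_2 = 0.5, h_2 = 6, cx_3 = 7.5, cy_3 = 0.5, cz_3 = 3.5, w_3 = 2.5, h_3 = 6.5, cx_4 = 15.5, cy_4 = 4, cz_4 = 14.5, r_4 = 2.5, cx_5 = 12.5, cy_5 = 8, cz_5 = 13.5, w_5 = 3, h_5 = 4, cx_6 = 6, cy_6 = 14, cz_6 = 2.5, r_6 = 3, cx_7 = 15, cy_7 = 3.5, cz_7 = 2.5, h_7 = 7.5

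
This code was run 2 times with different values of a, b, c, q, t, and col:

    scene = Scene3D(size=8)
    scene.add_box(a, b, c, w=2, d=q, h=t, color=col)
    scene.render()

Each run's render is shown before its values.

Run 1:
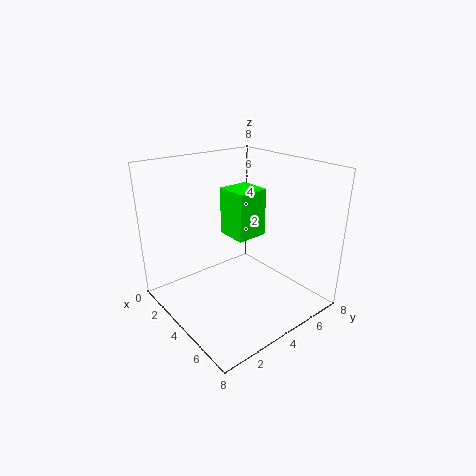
a = 1, b = 5, c = 3, q = 2, t = 3, col = 'lime'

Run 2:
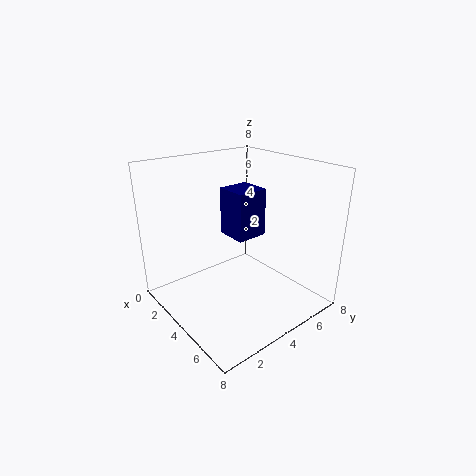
a = 1, b = 5, c = 3, q = 2, t = 3, col = 'navy'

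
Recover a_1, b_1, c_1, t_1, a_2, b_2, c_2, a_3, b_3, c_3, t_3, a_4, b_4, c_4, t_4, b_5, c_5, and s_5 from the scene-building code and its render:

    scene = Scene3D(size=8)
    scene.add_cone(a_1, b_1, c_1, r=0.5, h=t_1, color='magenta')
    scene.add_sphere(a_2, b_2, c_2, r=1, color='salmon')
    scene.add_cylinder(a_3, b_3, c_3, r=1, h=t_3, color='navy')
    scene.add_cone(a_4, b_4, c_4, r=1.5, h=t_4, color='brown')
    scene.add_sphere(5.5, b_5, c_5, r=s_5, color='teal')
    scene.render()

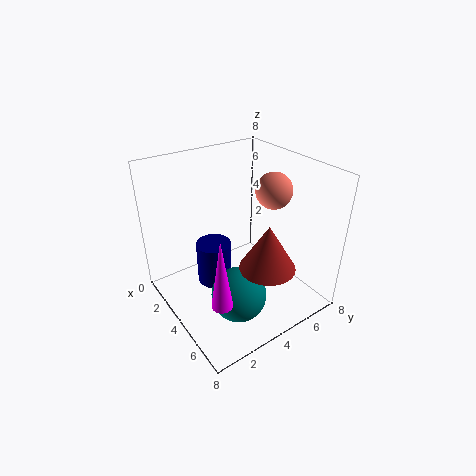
a_1 = 7; b_1 = 1; c_1 = 3; t_1 = 3.5; a_2 = 4.5; b_2 = 6; c_2 = 6.5; a_3 = 3; b_3 = 3; c_3 = 1; t_3 = 2.5; a_4 = 6; b_4 = 4.5; c_4 = 3; t_4 = 2.5; b_5 = 3; c_5 = 1.5; s_5 = 1.5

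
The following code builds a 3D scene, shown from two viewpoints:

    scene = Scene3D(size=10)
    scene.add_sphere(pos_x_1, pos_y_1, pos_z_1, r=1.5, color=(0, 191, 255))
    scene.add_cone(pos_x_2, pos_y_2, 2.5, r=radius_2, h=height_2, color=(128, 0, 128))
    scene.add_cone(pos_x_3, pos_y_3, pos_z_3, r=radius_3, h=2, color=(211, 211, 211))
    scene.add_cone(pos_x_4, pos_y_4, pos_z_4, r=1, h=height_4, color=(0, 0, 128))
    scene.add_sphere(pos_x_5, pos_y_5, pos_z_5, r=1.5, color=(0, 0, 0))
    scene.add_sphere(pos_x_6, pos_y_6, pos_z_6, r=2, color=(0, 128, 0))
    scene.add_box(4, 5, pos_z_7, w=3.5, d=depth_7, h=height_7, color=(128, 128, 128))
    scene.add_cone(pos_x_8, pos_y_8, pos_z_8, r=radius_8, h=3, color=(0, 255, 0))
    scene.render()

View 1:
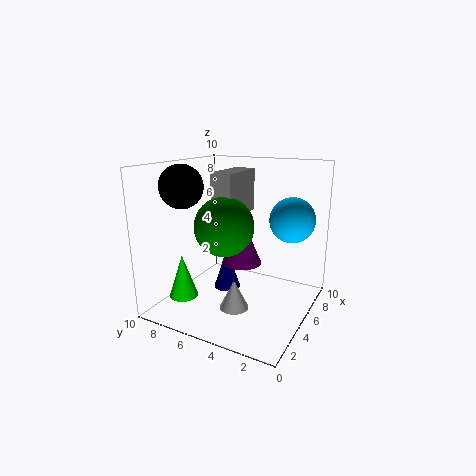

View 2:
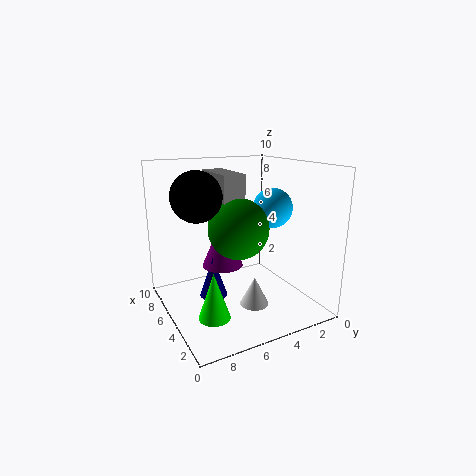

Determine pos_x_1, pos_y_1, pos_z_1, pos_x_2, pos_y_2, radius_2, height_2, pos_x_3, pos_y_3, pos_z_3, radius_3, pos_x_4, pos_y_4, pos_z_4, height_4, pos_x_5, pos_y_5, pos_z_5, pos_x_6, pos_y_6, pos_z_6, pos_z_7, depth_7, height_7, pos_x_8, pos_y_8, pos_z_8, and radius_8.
pos_x_1 = 6
pos_y_1 = 1.5
pos_z_1 = 6.5
pos_x_2 = 6.5
pos_y_2 = 5.5
radius_2 = 1.5
height_2 = 3.5
pos_x_3 = 3.5
pos_y_3 = 4.5
pos_z_3 = 0.5
radius_3 = 1
pos_x_4 = 6
pos_y_4 = 6.5
pos_z_4 = 0.5
height_4 = 3
pos_x_5 = 3.5
pos_y_5 = 8.5
pos_z_5 = 8.5
pos_x_6 = 4
pos_y_6 = 5.5
pos_z_6 = 6
pos_z_7 = 6.5
depth_7 = 1.5
height_7 = 3
pos_x_8 = 2.5
pos_y_8 = 8
pos_z_8 = 1
radius_8 = 1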